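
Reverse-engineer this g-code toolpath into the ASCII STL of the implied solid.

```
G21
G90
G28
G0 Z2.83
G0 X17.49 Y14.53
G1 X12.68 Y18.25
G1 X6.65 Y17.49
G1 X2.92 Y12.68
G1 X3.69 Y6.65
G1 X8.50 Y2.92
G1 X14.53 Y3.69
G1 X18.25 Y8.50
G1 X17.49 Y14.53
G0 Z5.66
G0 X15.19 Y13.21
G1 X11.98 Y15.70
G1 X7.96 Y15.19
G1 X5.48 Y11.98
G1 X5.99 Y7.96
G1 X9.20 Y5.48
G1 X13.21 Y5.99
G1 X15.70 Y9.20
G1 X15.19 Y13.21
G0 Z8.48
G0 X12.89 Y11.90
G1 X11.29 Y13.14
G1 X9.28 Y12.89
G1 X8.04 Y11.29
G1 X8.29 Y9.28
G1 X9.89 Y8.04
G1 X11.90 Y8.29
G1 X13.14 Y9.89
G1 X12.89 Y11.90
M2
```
solid part
  facet normal 0.0000 0.0000 -1.0000
    outer loop
      vertex 5.34 19.79 0.00
      vertex 13.38 20.81 0.00
      vertex 19.79 15.84 0.00
    endloop
  endfacet
  facet normal 0.0000 0.0000 -1.0000
    outer loop
      vertex 0.37 13.38 0.00
      vertex 5.34 19.79 0.00
      vertex 19.79 15.84 0.00
    endloop
  endfacet
  facet normal 0.0000 0.0000 -1.0000
    outer loop
      vertex 1.39 5.34 0.00
      vertex 0.37 13.38 0.00
      vertex 19.79 15.84 0.00
    endloop
  endfacet
  facet normal 0.0000 0.0000 -1.0000
    outer loop
      vertex 7.80 0.37 0.00
      vertex 1.39 5.34 0.00
      vertex 19.79 15.84 0.00
    endloop
  endfacet
  facet normal 0.0000 0.0000 -1.0000
    outer loop
      vertex 15.84 1.39 0.00
      vertex 7.80 0.37 0.00
      vertex 19.79 15.84 0.00
    endloop
  endfacet
  facet normal 0.0000 0.0000 -1.0000
    outer loop
      vertex 20.81 7.80 0.00
      vertex 15.84 1.39 0.00
      vertex 19.79 15.84 0.00
    endloop
  endfacet
  facet normal 0.4634 0.5976 0.6543
    outer loop
      vertex 19.79 15.84 0.00
      vertex 13.38 20.81 0.00
      vertex 10.59 10.59 11.31
    endloop
  endfacet
  facet normal -0.0952 0.7502 0.6544
    outer loop
      vertex 13.38 20.81 0.00
      vertex 5.34 19.79 0.00
      vertex 10.59 10.59 11.31
    endloop
  endfacet
  facet normal -0.5976 0.4634 0.6543
    outer loop
      vertex 5.34 19.79 0.00
      vertex 0.37 13.38 0.00
      vertex 10.59 10.59 11.31
    endloop
  endfacet
  facet normal -0.7502 -0.0952 0.6544
    outer loop
      vertex 0.37 13.38 0.00
      vertex 1.39 5.34 0.00
      vertex 10.59 10.59 11.31
    endloop
  endfacet
  facet normal -0.4634 -0.5976 0.6543
    outer loop
      vertex 1.39 5.34 0.00
      vertex 7.80 0.37 0.00
      vertex 10.59 10.59 11.31
    endloop
  endfacet
  facet normal 0.0952 -0.7502 0.6544
    outer loop
      vertex 7.80 0.37 0.00
      vertex 15.84 1.39 0.00
      vertex 10.59 10.59 11.31
    endloop
  endfacet
  facet normal 0.5976 -0.4634 0.6543
    outer loop
      vertex 15.84 1.39 0.00
      vertex 20.81 7.80 0.00
      vertex 10.59 10.59 11.31
    endloop
  endfacet
  facet normal 0.7502 0.0952 0.6544
    outer loop
      vertex 20.81 7.80 0.00
      vertex 19.79 15.84 0.00
      vertex 10.59 10.59 11.31
    endloop
  endfacet
endsolid part

The G0 Z moves step by Δz≈2.83 mm. The G1 loops shrink linearly with z, so the solid tapers from its base footprint up to z≈11.3. Closing with a flat bottom cap and the tapered top and triangulating gives 14 facets — a regular 8-sided pyramid, base circumscribed radius ≈ 10.6 mm, apex at z ≈ 11.3 mm.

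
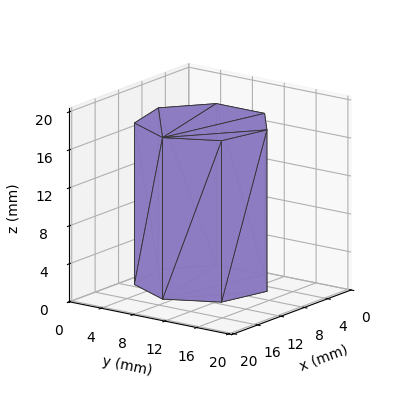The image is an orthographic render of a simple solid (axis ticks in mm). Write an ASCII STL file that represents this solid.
Reading the render: the shape is a regular 7-sided prism (a cylinder approximated with 7 flat sides), circumscribed radius ≈ 7 mm, height ≈ 17 mm (dimensions read to the nearest mm from the axis ticks). For the STL, each face is triangulated and given an outward normal.

solid part
  facet normal 0.0000 0.0000 -1.0000
    outer loop
      vertex 5.442 13.824 0.000
      vertex 11.364 12.473 0.000
      vertex 14.000 7.000 0.000
    endloop
  endfacet
  facet normal 0.0000 0.0000 -1.0000
    outer loop
      vertex 0.693 10.037 0.000
      vertex 5.442 13.824 0.000
      vertex 14.000 7.000 0.000
    endloop
  endfacet
  facet normal 0.0000 0.0000 -1.0000
    outer loop
      vertex 0.693 3.963 0.000
      vertex 0.693 10.037 0.000
      vertex 14.000 7.000 0.000
    endloop
  endfacet
  facet normal 0.0000 0.0000 -1.0000
    outer loop
      vertex 5.442 0.176 0.000
      vertex 0.693 3.963 0.000
      vertex 14.000 7.000 0.000
    endloop
  endfacet
  facet normal 0.0000 0.0000 -1.0000
    outer loop
      vertex 11.364 1.527 0.000
      vertex 5.442 0.176 0.000
      vertex 14.000 7.000 0.000
    endloop
  endfacet
  facet normal 0.0000 0.0000 1.0000
    outer loop
      vertex 14.000 7.000 17.000
      vertex 11.364 12.473 17.000
      vertex 5.442 13.824 17.000
    endloop
  endfacet
  facet normal 0.0000 0.0000 1.0000
    outer loop
      vertex 14.000 7.000 17.000
      vertex 5.442 13.824 17.000
      vertex 0.693 10.037 17.000
    endloop
  endfacet
  facet normal 0.0000 0.0000 1.0000
    outer loop
      vertex 14.000 7.000 17.000
      vertex 0.693 10.037 17.000
      vertex 0.693 3.963 17.000
    endloop
  endfacet
  facet normal 0.0000 0.0000 1.0000
    outer loop
      vertex 14.000 7.000 17.000
      vertex 0.693 3.963 17.000
      vertex 5.442 0.176 17.000
    endloop
  endfacet
  facet normal 0.0000 0.0000 1.0000
    outer loop
      vertex 14.000 7.000 17.000
      vertex 5.442 0.176 17.000
      vertex 11.364 1.527 17.000
    endloop
  endfacet
  facet normal 0.9009 0.4339 0.0000
    outer loop
      vertex 14.000 7.000 0.000
      vertex 11.364 12.473 0.000
      vertex 11.364 12.473 17.000
    endloop
  endfacet
  facet normal 0.9009 0.4339 0.0000
    outer loop
      vertex 14.000 7.000 0.000
      vertex 11.364 12.473 17.000
      vertex 14.000 7.000 17.000
    endloop
  endfacet
  facet normal 0.2224 0.9750 0.0000
    outer loop
      vertex 11.364 12.473 0.000
      vertex 5.442 13.824 0.000
      vertex 5.442 13.824 17.000
    endloop
  endfacet
  facet normal 0.2224 0.9750 0.0000
    outer loop
      vertex 11.364 12.473 0.000
      vertex 5.442 13.824 17.000
      vertex 11.364 12.473 17.000
    endloop
  endfacet
  facet normal -0.6235 0.7818 0.0000
    outer loop
      vertex 5.442 13.824 0.000
      vertex 0.693 10.037 0.000
      vertex 0.693 10.037 17.000
    endloop
  endfacet
  facet normal -0.6235 0.7818 0.0000
    outer loop
      vertex 5.442 13.824 0.000
      vertex 0.693 10.037 17.000
      vertex 5.442 13.824 17.000
    endloop
  endfacet
  facet normal -1.0000 0.0000 0.0000
    outer loop
      vertex 0.693 10.037 0.000
      vertex 0.693 3.963 0.000
      vertex 0.693 3.963 17.000
    endloop
  endfacet
  facet normal -1.0000 0.0000 0.0000
    outer loop
      vertex 0.693 10.037 0.000
      vertex 0.693 3.963 17.000
      vertex 0.693 10.037 17.000
    endloop
  endfacet
  facet normal -0.6235 -0.7818 0.0000
    outer loop
      vertex 0.693 3.963 0.000
      vertex 5.442 0.176 0.000
      vertex 5.442 0.176 17.000
    endloop
  endfacet
  facet normal -0.6235 -0.7818 0.0000
    outer loop
      vertex 0.693 3.963 0.000
      vertex 5.442 0.176 17.000
      vertex 0.693 3.963 17.000
    endloop
  endfacet
  facet normal 0.2224 -0.9750 0.0000
    outer loop
      vertex 5.442 0.176 0.000
      vertex 11.364 1.527 0.000
      vertex 11.364 1.527 17.000
    endloop
  endfacet
  facet normal 0.2224 -0.9750 0.0000
    outer loop
      vertex 5.442 0.176 0.000
      vertex 11.364 1.527 17.000
      vertex 5.442 0.176 17.000
    endloop
  endfacet
  facet normal 0.9009 -0.4339 0.0000
    outer loop
      vertex 11.364 1.527 0.000
      vertex 14.000 7.000 0.000
      vertex 14.000 7.000 17.000
    endloop
  endfacet
  facet normal 0.9009 -0.4339 0.0000
    outer loop
      vertex 11.364 1.527 0.000
      vertex 14.000 7.000 17.000
      vertex 11.364 1.527 17.000
    endloop
  endfacet
endsolid part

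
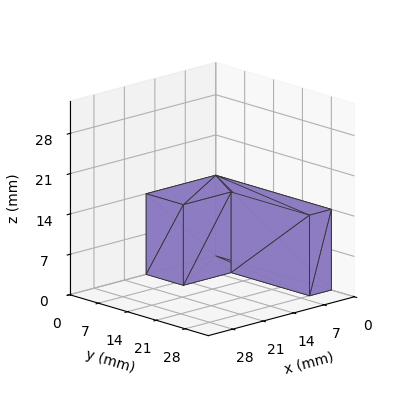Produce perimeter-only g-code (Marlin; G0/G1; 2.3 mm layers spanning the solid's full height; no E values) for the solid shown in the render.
Reading the render: the shape is an L-shaped prism: outer 16 × 28 mm, arm thicknesses ≈ 9 mm (horizontal) and 5 mm (vertical), extruded 14 mm in z (dimensions read to the nearest mm from the axis ticks). For the g-code, the solid's height is divided into equal slices at the stated Δz and each level perimeter traced with G1 moves after a G0 lift.

; perimeter-only toolpath
G21 ; units = mm
G90 ; absolute positioning
G28 ; home
; layer 1
G0 Z2.3
G0 X0.0 Y0.0
G1 X16.0 Y0.0
G1 X16.0 Y9.0
G1 X5.0 Y9.0
G1 X5.0 Y28.0
G1 X0.0 Y28.0
G1 X0.0 Y0.0
; layer 2
G0 Z4.7
G0 X0.0 Y0.0
G1 X16.0 Y0.0
G1 X16.0 Y9.0
G1 X5.0 Y9.0
G1 X5.0 Y28.0
G1 X0.0 Y28.0
G1 X0.0 Y0.0
; layer 3
G0 Z7.0
G0 X0.0 Y0.0
G1 X16.0 Y0.0
G1 X16.0 Y9.0
G1 X5.0 Y9.0
G1 X5.0 Y28.0
G1 X0.0 Y28.0
G1 X0.0 Y0.0
; layer 4
G0 Z9.3
G0 X0.0 Y0.0
G1 X16.0 Y0.0
G1 X16.0 Y9.0
G1 X5.0 Y9.0
G1 X5.0 Y28.0
G1 X0.0 Y28.0
G1 X0.0 Y0.0
; layer 5
G0 Z11.7
G0 X0.0 Y0.0
G1 X16.0 Y0.0
G1 X16.0 Y9.0
G1 X5.0 Y9.0
G1 X5.0 Y28.0
G1 X0.0 Y28.0
G1 X0.0 Y0.0
; layer 6
G0 Z14.0
G0 X0.0 Y0.0
G1 X16.0 Y0.0
G1 X16.0 Y9.0
G1 X5.0 Y9.0
G1 X5.0 Y28.0
G1 X0.0 Y28.0
G1 X0.0 Y0.0
M2 ; end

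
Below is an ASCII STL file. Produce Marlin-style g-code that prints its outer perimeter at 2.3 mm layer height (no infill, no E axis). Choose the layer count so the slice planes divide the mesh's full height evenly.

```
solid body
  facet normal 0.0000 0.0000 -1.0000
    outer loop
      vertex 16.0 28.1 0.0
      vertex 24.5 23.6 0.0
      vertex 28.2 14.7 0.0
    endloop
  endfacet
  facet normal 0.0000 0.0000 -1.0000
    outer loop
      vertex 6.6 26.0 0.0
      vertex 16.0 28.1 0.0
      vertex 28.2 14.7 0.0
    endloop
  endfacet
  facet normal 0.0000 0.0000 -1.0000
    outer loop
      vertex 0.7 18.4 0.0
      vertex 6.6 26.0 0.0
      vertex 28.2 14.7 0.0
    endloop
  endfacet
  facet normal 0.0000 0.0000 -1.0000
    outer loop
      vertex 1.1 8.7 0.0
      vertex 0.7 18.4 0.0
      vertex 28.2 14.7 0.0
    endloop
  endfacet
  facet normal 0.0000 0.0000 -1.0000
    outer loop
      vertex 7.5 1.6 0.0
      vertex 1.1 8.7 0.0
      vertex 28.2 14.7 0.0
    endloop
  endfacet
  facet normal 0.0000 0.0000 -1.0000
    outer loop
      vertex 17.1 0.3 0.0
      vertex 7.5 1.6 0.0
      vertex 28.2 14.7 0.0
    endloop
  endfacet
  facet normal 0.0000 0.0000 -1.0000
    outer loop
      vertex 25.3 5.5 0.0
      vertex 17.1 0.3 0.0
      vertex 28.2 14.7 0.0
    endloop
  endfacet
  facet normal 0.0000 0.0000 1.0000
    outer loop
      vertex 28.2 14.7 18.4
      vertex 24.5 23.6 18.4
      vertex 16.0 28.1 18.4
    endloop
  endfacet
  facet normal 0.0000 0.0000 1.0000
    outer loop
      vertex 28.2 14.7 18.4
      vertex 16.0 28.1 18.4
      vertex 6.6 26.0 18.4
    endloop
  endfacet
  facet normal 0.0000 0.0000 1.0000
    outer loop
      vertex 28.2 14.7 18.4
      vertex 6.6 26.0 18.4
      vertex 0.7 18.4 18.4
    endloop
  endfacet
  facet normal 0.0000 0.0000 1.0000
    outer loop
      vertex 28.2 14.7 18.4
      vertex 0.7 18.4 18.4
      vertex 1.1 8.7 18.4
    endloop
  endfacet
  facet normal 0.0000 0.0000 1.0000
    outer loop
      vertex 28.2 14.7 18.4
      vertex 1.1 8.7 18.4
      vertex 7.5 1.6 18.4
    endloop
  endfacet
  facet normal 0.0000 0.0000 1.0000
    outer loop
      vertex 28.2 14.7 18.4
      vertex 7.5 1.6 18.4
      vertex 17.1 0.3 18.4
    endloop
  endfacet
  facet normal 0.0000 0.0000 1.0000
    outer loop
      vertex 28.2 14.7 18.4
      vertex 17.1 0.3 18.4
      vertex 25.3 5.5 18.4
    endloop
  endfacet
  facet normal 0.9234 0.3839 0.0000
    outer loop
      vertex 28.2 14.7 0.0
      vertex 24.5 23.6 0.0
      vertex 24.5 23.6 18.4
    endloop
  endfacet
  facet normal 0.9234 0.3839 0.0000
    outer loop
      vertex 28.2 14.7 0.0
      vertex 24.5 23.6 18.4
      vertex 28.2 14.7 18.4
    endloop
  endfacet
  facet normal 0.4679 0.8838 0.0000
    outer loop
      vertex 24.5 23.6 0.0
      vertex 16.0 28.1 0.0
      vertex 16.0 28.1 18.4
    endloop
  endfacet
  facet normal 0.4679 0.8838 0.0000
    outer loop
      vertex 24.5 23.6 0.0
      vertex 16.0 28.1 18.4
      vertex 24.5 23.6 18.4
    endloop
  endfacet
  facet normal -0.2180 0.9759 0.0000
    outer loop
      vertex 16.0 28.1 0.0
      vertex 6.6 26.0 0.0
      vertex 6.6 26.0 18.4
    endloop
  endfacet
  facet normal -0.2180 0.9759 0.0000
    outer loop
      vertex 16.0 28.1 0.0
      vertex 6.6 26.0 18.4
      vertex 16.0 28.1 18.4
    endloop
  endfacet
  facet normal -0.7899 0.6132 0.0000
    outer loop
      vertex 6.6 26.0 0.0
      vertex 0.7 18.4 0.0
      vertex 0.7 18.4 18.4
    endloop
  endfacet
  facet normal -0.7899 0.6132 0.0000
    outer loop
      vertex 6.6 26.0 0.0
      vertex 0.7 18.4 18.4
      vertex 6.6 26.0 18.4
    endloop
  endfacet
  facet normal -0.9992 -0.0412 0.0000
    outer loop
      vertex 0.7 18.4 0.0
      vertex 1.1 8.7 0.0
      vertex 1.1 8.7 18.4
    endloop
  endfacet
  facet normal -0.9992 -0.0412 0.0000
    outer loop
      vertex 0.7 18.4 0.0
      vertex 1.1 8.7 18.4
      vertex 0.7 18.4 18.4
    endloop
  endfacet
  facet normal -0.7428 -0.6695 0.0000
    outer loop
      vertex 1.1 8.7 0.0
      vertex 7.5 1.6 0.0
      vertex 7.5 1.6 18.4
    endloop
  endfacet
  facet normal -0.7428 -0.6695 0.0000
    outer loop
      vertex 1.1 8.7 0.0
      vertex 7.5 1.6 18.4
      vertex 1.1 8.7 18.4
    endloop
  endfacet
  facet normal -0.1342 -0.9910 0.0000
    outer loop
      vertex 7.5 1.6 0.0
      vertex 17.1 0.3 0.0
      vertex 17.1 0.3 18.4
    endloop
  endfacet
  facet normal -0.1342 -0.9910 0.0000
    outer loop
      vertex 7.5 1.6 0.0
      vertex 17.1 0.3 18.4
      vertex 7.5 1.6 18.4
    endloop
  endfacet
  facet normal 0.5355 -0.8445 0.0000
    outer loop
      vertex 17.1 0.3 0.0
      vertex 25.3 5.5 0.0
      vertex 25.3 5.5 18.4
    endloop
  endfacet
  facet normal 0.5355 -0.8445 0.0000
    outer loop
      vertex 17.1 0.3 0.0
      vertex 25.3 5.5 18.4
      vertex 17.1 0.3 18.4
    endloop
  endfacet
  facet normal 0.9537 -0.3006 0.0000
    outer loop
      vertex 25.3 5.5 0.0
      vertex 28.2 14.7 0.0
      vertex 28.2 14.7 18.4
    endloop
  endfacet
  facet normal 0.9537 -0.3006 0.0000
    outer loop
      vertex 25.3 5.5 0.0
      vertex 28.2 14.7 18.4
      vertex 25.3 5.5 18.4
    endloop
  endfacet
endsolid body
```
; perimeter-only toolpath
G21 ; units = mm
G90 ; absolute positioning
G28 ; home
; layer 1
G0 Z2.3
G0 X28.2 Y14.7
G1 X24.5 Y23.6
G1 X16.0 Y28.1
G1 X6.6 Y26.0
G1 X0.7 Y18.4
G1 X1.1 Y8.7
G1 X7.5 Y1.6
G1 X17.1 Y0.3
G1 X25.3 Y5.5
G1 X28.2 Y14.7
; layer 2
G0 Z4.6
G0 X28.2 Y14.7
G1 X24.5 Y23.6
G1 X16.0 Y28.1
G1 X6.6 Y26.0
G1 X0.7 Y18.4
G1 X1.1 Y8.7
G1 X7.5 Y1.6
G1 X17.1 Y0.3
G1 X25.3 Y5.5
G1 X28.2 Y14.7
; layer 3
G0 Z6.9
G0 X28.2 Y14.7
G1 X24.5 Y23.6
G1 X16.0 Y28.1
G1 X6.6 Y26.0
G1 X0.7 Y18.4
G1 X1.1 Y8.7
G1 X7.5 Y1.6
G1 X17.1 Y0.3
G1 X25.3 Y5.5
G1 X28.2 Y14.7
; layer 4
G0 Z9.2
G0 X28.2 Y14.7
G1 X24.5 Y23.6
G1 X16.0 Y28.1
G1 X6.6 Y26.0
G1 X0.7 Y18.4
G1 X1.1 Y8.7
G1 X7.5 Y1.6
G1 X17.1 Y0.3
G1 X25.3 Y5.5
G1 X28.2 Y14.7
; layer 5
G0 Z11.5
G0 X28.2 Y14.7
G1 X24.5 Y23.6
G1 X16.0 Y28.1
G1 X6.6 Y26.0
G1 X0.7 Y18.4
G1 X1.1 Y8.7
G1 X7.5 Y1.6
G1 X17.1 Y0.3
G1 X25.3 Y5.5
G1 X28.2 Y14.7
; layer 6
G0 Z13.8
G0 X28.2 Y14.7
G1 X24.5 Y23.6
G1 X16.0 Y28.1
G1 X6.6 Y26.0
G1 X0.7 Y18.4
G1 X1.1 Y8.7
G1 X7.5 Y1.6
G1 X17.1 Y0.3
G1 X25.3 Y5.5
G1 X28.2 Y14.7
; layer 7
G0 Z16.1
G0 X28.2 Y14.7
G1 X24.5 Y23.6
G1 X16.0 Y28.1
G1 X6.6 Y26.0
G1 X0.7 Y18.4
G1 X1.1 Y8.7
G1 X7.5 Y1.6
G1 X17.1 Y0.3
G1 X25.3 Y5.5
G1 X28.2 Y14.7
; layer 8
G0 Z18.4
G0 X28.2 Y14.7
G1 X24.5 Y23.6
G1 X16.0 Y28.1
G1 X6.6 Y26.0
G1 X0.7 Y18.4
G1 X1.1 Y8.7
G1 X7.5 Y1.6
G1 X17.1 Y0.3
G1 X25.3 Y5.5
G1 X28.2 Y14.7
M2 ; end

The solid is a regular 9-sided prism (a cylinder approximated with 9 flat sides), circumscribed radius ≈ 14.1 mm, height ≈ 18.4 mm. Slicing at Δz = 2.3 mm — 8 equal slices spanning the solid's height, so layer i sits at z = i·h/8 — gives 8 non-empty perimeters. Each is a 9-segment closed polygon; G0 lifts to the layer z and rapids to the start vertex, then G1 traces the edges.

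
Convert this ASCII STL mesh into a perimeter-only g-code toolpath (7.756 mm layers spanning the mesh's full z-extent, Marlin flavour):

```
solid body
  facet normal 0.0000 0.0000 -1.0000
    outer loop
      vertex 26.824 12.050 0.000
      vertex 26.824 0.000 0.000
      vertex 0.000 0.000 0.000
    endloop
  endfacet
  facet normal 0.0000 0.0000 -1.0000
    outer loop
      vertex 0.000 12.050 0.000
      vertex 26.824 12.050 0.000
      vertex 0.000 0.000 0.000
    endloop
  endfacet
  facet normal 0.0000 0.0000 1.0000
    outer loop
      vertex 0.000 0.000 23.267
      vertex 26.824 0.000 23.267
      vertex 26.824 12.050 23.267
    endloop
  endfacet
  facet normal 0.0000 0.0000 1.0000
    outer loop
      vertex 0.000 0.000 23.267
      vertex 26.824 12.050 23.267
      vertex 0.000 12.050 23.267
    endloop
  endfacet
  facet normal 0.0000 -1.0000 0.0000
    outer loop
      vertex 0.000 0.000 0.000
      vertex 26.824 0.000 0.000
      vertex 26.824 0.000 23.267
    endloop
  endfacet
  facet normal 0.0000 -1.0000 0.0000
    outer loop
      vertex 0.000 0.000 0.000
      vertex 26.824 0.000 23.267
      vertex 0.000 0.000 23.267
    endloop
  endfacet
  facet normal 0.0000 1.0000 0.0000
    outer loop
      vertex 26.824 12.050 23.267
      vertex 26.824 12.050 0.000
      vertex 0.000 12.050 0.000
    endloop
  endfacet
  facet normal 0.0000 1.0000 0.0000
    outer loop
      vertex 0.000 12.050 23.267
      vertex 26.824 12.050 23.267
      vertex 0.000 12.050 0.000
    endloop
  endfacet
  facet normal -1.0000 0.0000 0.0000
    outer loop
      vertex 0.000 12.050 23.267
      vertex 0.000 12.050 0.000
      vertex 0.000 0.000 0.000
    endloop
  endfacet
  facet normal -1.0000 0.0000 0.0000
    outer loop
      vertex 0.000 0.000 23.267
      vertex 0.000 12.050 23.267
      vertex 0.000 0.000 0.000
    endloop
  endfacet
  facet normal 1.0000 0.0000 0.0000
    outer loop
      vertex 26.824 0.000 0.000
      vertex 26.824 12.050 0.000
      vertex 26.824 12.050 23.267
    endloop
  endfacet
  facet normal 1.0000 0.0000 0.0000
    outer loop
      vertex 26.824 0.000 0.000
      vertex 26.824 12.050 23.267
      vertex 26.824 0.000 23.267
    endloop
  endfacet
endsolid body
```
; perimeter-only toolpath
G21 ; units = mm
G90 ; absolute positioning
G28 ; home
; layer 1
G0 Z7.756
G0 X0.000 Y0.000
G1 X26.824 Y0.000
G1 X26.824 Y12.050
G1 X0.000 Y12.050
G1 X0.000 Y0.000
; layer 2
G0 Z15.511
G0 X0.000 Y0.000
G1 X26.824 Y0.000
G1 X26.824 Y12.050
G1 X0.000 Y12.050
G1 X0.000 Y0.000
; layer 3
G0 Z23.267
G0 X0.000 Y0.000
G1 X26.824 Y0.000
G1 X26.824 Y12.050
G1 X0.000 Y12.050
G1 X0.000 Y0.000
M2 ; end

The solid is a rectangular box, roughly 26.8 × 12.1 mm footprint and 23.3 mm tall. Slicing at Δz = 7.756 mm — 3 equal slices spanning the solid's height, so layer i sits at z = i·h/3 — gives 3 non-empty perimeters. Each is a 4-segment closed polygon; G0 lifts to the layer z and rapids to the start vertex, then G1 traces the edges.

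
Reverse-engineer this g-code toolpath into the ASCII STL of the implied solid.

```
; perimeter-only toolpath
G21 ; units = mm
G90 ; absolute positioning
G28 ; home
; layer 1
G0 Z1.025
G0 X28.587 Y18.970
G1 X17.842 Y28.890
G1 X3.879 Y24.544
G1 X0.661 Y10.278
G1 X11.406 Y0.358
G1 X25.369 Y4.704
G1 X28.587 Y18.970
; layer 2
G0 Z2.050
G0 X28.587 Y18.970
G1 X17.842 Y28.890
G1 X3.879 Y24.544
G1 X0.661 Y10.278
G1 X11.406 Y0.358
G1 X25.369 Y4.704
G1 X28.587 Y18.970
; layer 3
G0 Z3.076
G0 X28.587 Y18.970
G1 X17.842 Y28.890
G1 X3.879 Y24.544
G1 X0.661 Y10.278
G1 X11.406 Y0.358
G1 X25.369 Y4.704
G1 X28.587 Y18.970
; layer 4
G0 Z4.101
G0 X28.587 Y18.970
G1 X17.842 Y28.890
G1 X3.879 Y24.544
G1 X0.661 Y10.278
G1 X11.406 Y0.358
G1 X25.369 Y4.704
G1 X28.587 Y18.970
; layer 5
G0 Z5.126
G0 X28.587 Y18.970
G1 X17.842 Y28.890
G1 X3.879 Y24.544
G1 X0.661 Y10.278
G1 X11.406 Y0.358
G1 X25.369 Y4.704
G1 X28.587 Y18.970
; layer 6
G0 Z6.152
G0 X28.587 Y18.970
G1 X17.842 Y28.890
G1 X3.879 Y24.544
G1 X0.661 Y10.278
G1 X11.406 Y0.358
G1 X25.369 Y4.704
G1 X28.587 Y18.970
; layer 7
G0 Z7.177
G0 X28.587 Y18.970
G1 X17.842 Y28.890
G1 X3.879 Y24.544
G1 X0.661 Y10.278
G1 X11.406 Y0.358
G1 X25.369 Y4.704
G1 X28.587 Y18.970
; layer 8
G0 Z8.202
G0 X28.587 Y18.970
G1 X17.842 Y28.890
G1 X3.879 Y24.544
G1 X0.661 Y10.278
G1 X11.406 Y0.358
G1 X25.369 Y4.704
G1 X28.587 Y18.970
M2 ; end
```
solid part
  facet normal 0.0000 0.0000 -1.0000
    outer loop
      vertex 3.879 24.544 0.000
      vertex 17.842 28.890 0.000
      vertex 28.587 18.970 0.000
    endloop
  endfacet
  facet normal 0.0000 0.0000 -1.0000
    outer loop
      vertex 0.661 10.278 0.000
      vertex 3.879 24.544 0.000
      vertex 28.587 18.970 0.000
    endloop
  endfacet
  facet normal 0.0000 0.0000 -1.0000
    outer loop
      vertex 11.406 0.358 0.000
      vertex 0.661 10.278 0.000
      vertex 28.587 18.970 0.000
    endloop
  endfacet
  facet normal 0.0000 0.0000 -1.0000
    outer loop
      vertex 25.369 4.704 0.000
      vertex 11.406 0.358 0.000
      vertex 28.587 18.970 0.000
    endloop
  endfacet
  facet normal 0.0000 0.0000 1.0000
    outer loop
      vertex 28.587 18.970 8.202
      vertex 17.842 28.890 8.202
      vertex 3.879 24.544 8.202
    endloop
  endfacet
  facet normal 0.0000 0.0000 1.0000
    outer loop
      vertex 28.587 18.970 8.202
      vertex 3.879 24.544 8.202
      vertex 0.661 10.278 8.202
    endloop
  endfacet
  facet normal 0.0000 0.0000 1.0000
    outer loop
      vertex 28.587 18.970 8.202
      vertex 0.661 10.278 8.202
      vertex 11.406 0.358 8.202
    endloop
  endfacet
  facet normal 0.0000 0.0000 1.0000
    outer loop
      vertex 28.587 18.970 8.202
      vertex 11.406 0.358 8.202
      vertex 25.369 4.704 8.202
    endloop
  endfacet
  facet normal 0.6783 0.7348 0.0000
    outer loop
      vertex 28.587 18.970 0.000
      vertex 17.842 28.890 0.000
      vertex 17.842 28.890 8.202
    endloop
  endfacet
  facet normal 0.6783 0.7348 0.0000
    outer loop
      vertex 28.587 18.970 0.000
      vertex 17.842 28.890 8.202
      vertex 28.587 18.970 8.202
    endloop
  endfacet
  facet normal -0.2972 0.9548 0.0000
    outer loop
      vertex 17.842 28.890 0.000
      vertex 3.879 24.544 0.000
      vertex 3.879 24.544 8.202
    endloop
  endfacet
  facet normal -0.2972 0.9548 0.0000
    outer loop
      vertex 17.842 28.890 0.000
      vertex 3.879 24.544 8.202
      vertex 17.842 28.890 8.202
    endloop
  endfacet
  facet normal -0.9755 0.2200 0.0000
    outer loop
      vertex 3.879 24.544 0.000
      vertex 0.661 10.278 0.000
      vertex 0.661 10.278 8.202
    endloop
  endfacet
  facet normal -0.9755 0.2200 0.0000
    outer loop
      vertex 3.879 24.544 0.000
      vertex 0.661 10.278 8.202
      vertex 3.879 24.544 8.202
    endloop
  endfacet
  facet normal -0.6783 -0.7348 0.0000
    outer loop
      vertex 0.661 10.278 0.000
      vertex 11.406 0.358 0.000
      vertex 11.406 0.358 8.202
    endloop
  endfacet
  facet normal -0.6783 -0.7348 0.0000
    outer loop
      vertex 0.661 10.278 0.000
      vertex 11.406 0.358 8.202
      vertex 0.661 10.278 8.202
    endloop
  endfacet
  facet normal 0.2972 -0.9548 0.0000
    outer loop
      vertex 11.406 0.358 0.000
      vertex 25.369 4.704 0.000
      vertex 25.369 4.704 8.202
    endloop
  endfacet
  facet normal 0.2972 -0.9548 0.0000
    outer loop
      vertex 11.406 0.358 0.000
      vertex 25.369 4.704 8.202
      vertex 11.406 0.358 8.202
    endloop
  endfacet
  facet normal 0.9755 -0.2200 0.0000
    outer loop
      vertex 25.369 4.704 0.000
      vertex 28.587 18.970 0.000
      vertex 28.587 18.970 8.202
    endloop
  endfacet
  facet normal 0.9755 -0.2200 0.0000
    outer loop
      vertex 25.369 4.704 0.000
      vertex 28.587 18.970 8.202
      vertex 25.369 4.704 8.202
    endloop
  endfacet
endsolid part

The G0 Z moves step by Δz≈1.025 mm. Every layer's G1 loop is the same polygon, so the solid is a straight extrusion of it from z=0 to z≈8.2. Closing with flat bottom and top caps and triangulating gives 20 facets — a regular 6-sided prism (a cylinder approximated with 6 flat sides), circumscribed radius ≈ 14.6 mm, height ≈ 8.2 mm.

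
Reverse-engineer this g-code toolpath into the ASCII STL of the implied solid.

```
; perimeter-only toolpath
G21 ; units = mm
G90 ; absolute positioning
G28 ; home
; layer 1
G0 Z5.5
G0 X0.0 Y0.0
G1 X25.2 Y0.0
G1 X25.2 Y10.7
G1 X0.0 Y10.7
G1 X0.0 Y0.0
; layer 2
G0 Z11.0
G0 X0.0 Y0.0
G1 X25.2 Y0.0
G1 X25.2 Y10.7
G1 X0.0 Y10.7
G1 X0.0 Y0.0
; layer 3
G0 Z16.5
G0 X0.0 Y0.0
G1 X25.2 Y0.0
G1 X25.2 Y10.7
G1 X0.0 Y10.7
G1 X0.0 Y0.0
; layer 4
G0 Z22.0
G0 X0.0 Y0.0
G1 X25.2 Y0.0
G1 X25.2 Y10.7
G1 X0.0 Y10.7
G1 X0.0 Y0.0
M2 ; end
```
solid part
  facet normal 0.0000 0.0000 -1.0000
    outer loop
      vertex 25.2 10.7 0.0
      vertex 25.2 0.0 0.0
      vertex 0.0 0.0 0.0
    endloop
  endfacet
  facet normal 0.0000 0.0000 -1.0000
    outer loop
      vertex 0.0 10.7 0.0
      vertex 25.2 10.7 0.0
      vertex 0.0 0.0 0.0
    endloop
  endfacet
  facet normal 0.0000 0.0000 1.0000
    outer loop
      vertex 0.0 0.0 22.0
      vertex 25.2 0.0 22.0
      vertex 25.2 10.7 22.0
    endloop
  endfacet
  facet normal 0.0000 0.0000 1.0000
    outer loop
      vertex 0.0 0.0 22.0
      vertex 25.2 10.7 22.0
      vertex 0.0 10.7 22.0
    endloop
  endfacet
  facet normal 0.0000 -1.0000 0.0000
    outer loop
      vertex 0.0 0.0 0.0
      vertex 25.2 0.0 0.0
      vertex 25.2 0.0 22.0
    endloop
  endfacet
  facet normal 0.0000 -1.0000 0.0000
    outer loop
      vertex 0.0 0.0 0.0
      vertex 25.2 0.0 22.0
      vertex 0.0 0.0 22.0
    endloop
  endfacet
  facet normal 0.0000 1.0000 0.0000
    outer loop
      vertex 25.2 10.7 22.0
      vertex 25.2 10.7 0.0
      vertex 0.0 10.7 0.0
    endloop
  endfacet
  facet normal 0.0000 1.0000 0.0000
    outer loop
      vertex 0.0 10.7 22.0
      vertex 25.2 10.7 22.0
      vertex 0.0 10.7 0.0
    endloop
  endfacet
  facet normal -1.0000 0.0000 0.0000
    outer loop
      vertex 0.0 10.7 22.0
      vertex 0.0 10.7 0.0
      vertex 0.0 0.0 0.0
    endloop
  endfacet
  facet normal -1.0000 0.0000 0.0000
    outer loop
      vertex 0.0 0.0 22.0
      vertex 0.0 10.7 22.0
      vertex 0.0 0.0 0.0
    endloop
  endfacet
  facet normal 1.0000 0.0000 0.0000
    outer loop
      vertex 25.2 0.0 0.0
      vertex 25.2 10.7 0.0
      vertex 25.2 10.7 22.0
    endloop
  endfacet
  facet normal 1.0000 0.0000 0.0000
    outer loop
      vertex 25.2 0.0 0.0
      vertex 25.2 10.7 22.0
      vertex 25.2 0.0 22.0
    endloop
  endfacet
endsolid part

The G0 Z moves step by Δz≈5.5 mm. Every layer's G1 loop is the same polygon, so the solid is a straight extrusion of it from z=0 to z≈22. Closing with flat bottom and top caps and triangulating gives 12 facets — a rectangular box, roughly 25.2 × 10.7 mm footprint and 22 mm tall.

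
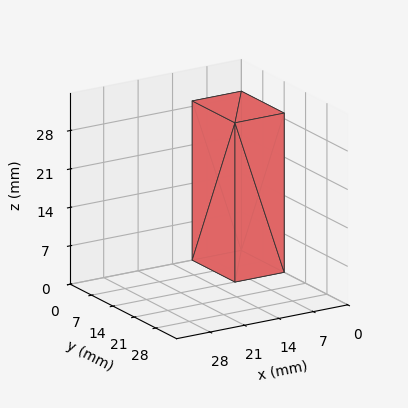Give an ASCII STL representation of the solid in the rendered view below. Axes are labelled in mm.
Reading the render: the shape is a rectangular box, roughly 10 × 14 mm footprint and 29 mm tall (dimensions read to the nearest mm from the axis ticks). For the STL, each face is triangulated and given an outward normal.

solid part
  facet normal 0.0000 0.0000 -1.0000
    outer loop
      vertex 10.00 14.00 0.00
      vertex 10.00 0.00 0.00
      vertex 0.00 0.00 0.00
    endloop
  endfacet
  facet normal 0.0000 0.0000 -1.0000
    outer loop
      vertex 0.00 14.00 0.00
      vertex 10.00 14.00 0.00
      vertex 0.00 0.00 0.00
    endloop
  endfacet
  facet normal 0.0000 0.0000 1.0000
    outer loop
      vertex 0.00 0.00 29.00
      vertex 10.00 0.00 29.00
      vertex 10.00 14.00 29.00
    endloop
  endfacet
  facet normal 0.0000 0.0000 1.0000
    outer loop
      vertex 0.00 0.00 29.00
      vertex 10.00 14.00 29.00
      vertex 0.00 14.00 29.00
    endloop
  endfacet
  facet normal 0.0000 -1.0000 0.0000
    outer loop
      vertex 0.00 0.00 0.00
      vertex 10.00 0.00 0.00
      vertex 10.00 0.00 29.00
    endloop
  endfacet
  facet normal 0.0000 -1.0000 0.0000
    outer loop
      vertex 0.00 0.00 0.00
      vertex 10.00 0.00 29.00
      vertex 0.00 0.00 29.00
    endloop
  endfacet
  facet normal 0.0000 1.0000 0.0000
    outer loop
      vertex 10.00 14.00 29.00
      vertex 10.00 14.00 0.00
      vertex 0.00 14.00 0.00
    endloop
  endfacet
  facet normal 0.0000 1.0000 0.0000
    outer loop
      vertex 0.00 14.00 29.00
      vertex 10.00 14.00 29.00
      vertex 0.00 14.00 0.00
    endloop
  endfacet
  facet normal -1.0000 0.0000 0.0000
    outer loop
      vertex 0.00 14.00 29.00
      vertex 0.00 14.00 0.00
      vertex 0.00 0.00 0.00
    endloop
  endfacet
  facet normal -1.0000 0.0000 0.0000
    outer loop
      vertex 0.00 0.00 29.00
      vertex 0.00 14.00 29.00
      vertex 0.00 0.00 0.00
    endloop
  endfacet
  facet normal 1.0000 0.0000 0.0000
    outer loop
      vertex 10.00 0.00 0.00
      vertex 10.00 14.00 0.00
      vertex 10.00 14.00 29.00
    endloop
  endfacet
  facet normal 1.0000 0.0000 0.0000
    outer loop
      vertex 10.00 0.00 0.00
      vertex 10.00 14.00 29.00
      vertex 10.00 0.00 29.00
    endloop
  endfacet
endsolid part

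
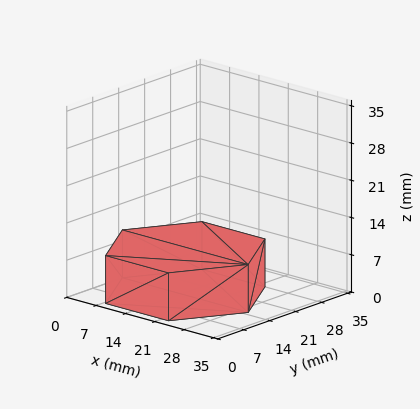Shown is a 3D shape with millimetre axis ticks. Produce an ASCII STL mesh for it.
Reading the render: the shape is a regular 6-sided prism (a cylinder approximated with 6 flat sides), circumscribed radius ≈ 15 mm, height ≈ 9 mm (dimensions read to the nearest mm from the axis ticks). For the STL, each face is triangulated and given an outward normal.

solid part
  facet normal 0.0000 0.0000 -1.0000
    outer loop
      vertex 7.5 28.0 0.0
      vertex 22.5 28.0 0.0
      vertex 30.0 15.0 0.0
    endloop
  endfacet
  facet normal 0.0000 0.0000 -1.0000
    outer loop
      vertex 0.0 15.0 0.0
      vertex 7.5 28.0 0.0
      vertex 30.0 15.0 0.0
    endloop
  endfacet
  facet normal 0.0000 0.0000 -1.0000
    outer loop
      vertex 7.5 2.0 0.0
      vertex 0.0 15.0 0.0
      vertex 30.0 15.0 0.0
    endloop
  endfacet
  facet normal 0.0000 0.0000 -1.0000
    outer loop
      vertex 22.5 2.0 0.0
      vertex 7.5 2.0 0.0
      vertex 30.0 15.0 0.0
    endloop
  endfacet
  facet normal 0.0000 0.0000 1.0000
    outer loop
      vertex 30.0 15.0 9.0
      vertex 22.5 28.0 9.0
      vertex 7.5 28.0 9.0
    endloop
  endfacet
  facet normal 0.0000 0.0000 1.0000
    outer loop
      vertex 30.0 15.0 9.0
      vertex 7.5 28.0 9.0
      vertex 0.0 15.0 9.0
    endloop
  endfacet
  facet normal 0.0000 0.0000 1.0000
    outer loop
      vertex 30.0 15.0 9.0
      vertex 0.0 15.0 9.0
      vertex 7.5 2.0 9.0
    endloop
  endfacet
  facet normal 0.0000 0.0000 1.0000
    outer loop
      vertex 30.0 15.0 9.0
      vertex 7.5 2.0 9.0
      vertex 22.5 2.0 9.0
    endloop
  endfacet
  facet normal 0.8662 0.4997 0.0000
    outer loop
      vertex 30.0 15.0 0.0
      vertex 22.5 28.0 0.0
      vertex 22.5 28.0 9.0
    endloop
  endfacet
  facet normal 0.8662 0.4997 0.0000
    outer loop
      vertex 30.0 15.0 0.0
      vertex 22.5 28.0 9.0
      vertex 30.0 15.0 9.0
    endloop
  endfacet
  facet normal 0.0000 1.0000 0.0000
    outer loop
      vertex 22.5 28.0 0.0
      vertex 7.5 28.0 0.0
      vertex 7.5 28.0 9.0
    endloop
  endfacet
  facet normal 0.0000 1.0000 0.0000
    outer loop
      vertex 22.5 28.0 0.0
      vertex 7.5 28.0 9.0
      vertex 22.5 28.0 9.0
    endloop
  endfacet
  facet normal -0.8662 0.4997 0.0000
    outer loop
      vertex 7.5 28.0 0.0
      vertex 0.0 15.0 0.0
      vertex 0.0 15.0 9.0
    endloop
  endfacet
  facet normal -0.8662 0.4997 0.0000
    outer loop
      vertex 7.5 28.0 0.0
      vertex 0.0 15.0 9.0
      vertex 7.5 28.0 9.0
    endloop
  endfacet
  facet normal -0.8662 -0.4997 0.0000
    outer loop
      vertex 0.0 15.0 0.0
      vertex 7.5 2.0 0.0
      vertex 7.5 2.0 9.0
    endloop
  endfacet
  facet normal -0.8662 -0.4997 0.0000
    outer loop
      vertex 0.0 15.0 0.0
      vertex 7.5 2.0 9.0
      vertex 0.0 15.0 9.0
    endloop
  endfacet
  facet normal 0.0000 -1.0000 0.0000
    outer loop
      vertex 7.5 2.0 0.0
      vertex 22.5 2.0 0.0
      vertex 22.5 2.0 9.0
    endloop
  endfacet
  facet normal 0.0000 -1.0000 0.0000
    outer loop
      vertex 7.5 2.0 0.0
      vertex 22.5 2.0 9.0
      vertex 7.5 2.0 9.0
    endloop
  endfacet
  facet normal 0.8662 -0.4997 0.0000
    outer loop
      vertex 22.5 2.0 0.0
      vertex 30.0 15.0 0.0
      vertex 30.0 15.0 9.0
    endloop
  endfacet
  facet normal 0.8662 -0.4997 0.0000
    outer loop
      vertex 22.5 2.0 0.0
      vertex 30.0 15.0 9.0
      vertex 22.5 2.0 9.0
    endloop
  endfacet
endsolid part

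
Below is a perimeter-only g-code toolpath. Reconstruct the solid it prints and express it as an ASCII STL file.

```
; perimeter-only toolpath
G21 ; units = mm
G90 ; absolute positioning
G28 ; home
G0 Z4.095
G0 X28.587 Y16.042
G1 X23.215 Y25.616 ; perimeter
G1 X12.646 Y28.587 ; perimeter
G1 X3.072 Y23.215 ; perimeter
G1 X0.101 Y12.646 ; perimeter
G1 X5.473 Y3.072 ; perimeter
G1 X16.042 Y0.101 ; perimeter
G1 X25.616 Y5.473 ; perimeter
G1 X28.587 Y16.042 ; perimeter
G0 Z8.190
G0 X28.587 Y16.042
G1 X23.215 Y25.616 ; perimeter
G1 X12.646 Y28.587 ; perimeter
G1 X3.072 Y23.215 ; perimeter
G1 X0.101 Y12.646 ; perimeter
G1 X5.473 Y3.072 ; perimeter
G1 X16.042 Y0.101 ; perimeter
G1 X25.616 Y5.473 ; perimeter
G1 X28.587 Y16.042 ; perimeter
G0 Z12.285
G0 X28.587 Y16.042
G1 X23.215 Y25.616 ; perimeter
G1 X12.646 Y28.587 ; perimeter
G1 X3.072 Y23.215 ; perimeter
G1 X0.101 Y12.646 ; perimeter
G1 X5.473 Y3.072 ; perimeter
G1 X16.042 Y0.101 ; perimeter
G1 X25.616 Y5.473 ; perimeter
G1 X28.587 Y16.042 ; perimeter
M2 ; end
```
solid part
  facet normal 0.0000 0.0000 -1.0000
    outer loop
      vertex 12.646 28.587 0.000
      vertex 23.215 25.616 0.000
      vertex 28.587 16.042 0.000
    endloop
  endfacet
  facet normal 0.0000 0.0000 -1.0000
    outer loop
      vertex 3.072 23.215 0.000
      vertex 12.646 28.587 0.000
      vertex 28.587 16.042 0.000
    endloop
  endfacet
  facet normal 0.0000 0.0000 -1.0000
    outer loop
      vertex 0.101 12.646 0.000
      vertex 3.072 23.215 0.000
      vertex 28.587 16.042 0.000
    endloop
  endfacet
  facet normal 0.0000 0.0000 -1.0000
    outer loop
      vertex 5.473 3.072 0.000
      vertex 0.101 12.646 0.000
      vertex 28.587 16.042 0.000
    endloop
  endfacet
  facet normal 0.0000 0.0000 -1.0000
    outer loop
      vertex 16.042 0.101 0.000
      vertex 5.473 3.072 0.000
      vertex 28.587 16.042 0.000
    endloop
  endfacet
  facet normal 0.0000 0.0000 -1.0000
    outer loop
      vertex 25.616 5.473 0.000
      vertex 16.042 0.101 0.000
      vertex 28.587 16.042 0.000
    endloop
  endfacet
  facet normal 0.0000 0.0000 1.0000
    outer loop
      vertex 28.587 16.042 12.285
      vertex 23.215 25.616 12.285
      vertex 12.646 28.587 12.285
    endloop
  endfacet
  facet normal 0.0000 0.0000 1.0000
    outer loop
      vertex 28.587 16.042 12.285
      vertex 12.646 28.587 12.285
      vertex 3.072 23.215 12.285
    endloop
  endfacet
  facet normal 0.0000 0.0000 1.0000
    outer loop
      vertex 28.587 16.042 12.285
      vertex 3.072 23.215 12.285
      vertex 0.101 12.646 12.285
    endloop
  endfacet
  facet normal 0.0000 0.0000 1.0000
    outer loop
      vertex 28.587 16.042 12.285
      vertex 0.101 12.646 12.285
      vertex 5.473 3.072 12.285
    endloop
  endfacet
  facet normal 0.0000 0.0000 1.0000
    outer loop
      vertex 28.587 16.042 12.285
      vertex 5.473 3.072 12.285
      vertex 16.042 0.101 12.285
    endloop
  endfacet
  facet normal 0.0000 0.0000 1.0000
    outer loop
      vertex 28.587 16.042 12.285
      vertex 16.042 0.101 12.285
      vertex 25.616 5.473 12.285
    endloop
  endfacet
  facet normal 0.8721 0.4893 0.0000
    outer loop
      vertex 28.587 16.042 0.000
      vertex 23.215 25.616 0.000
      vertex 23.215 25.616 12.285
    endloop
  endfacet
  facet normal 0.8721 0.4893 0.0000
    outer loop
      vertex 28.587 16.042 0.000
      vertex 23.215 25.616 12.285
      vertex 28.587 16.042 12.285
    endloop
  endfacet
  facet normal 0.2706 0.9627 0.0000
    outer loop
      vertex 23.215 25.616 0.000
      vertex 12.646 28.587 0.000
      vertex 12.646 28.587 12.285
    endloop
  endfacet
  facet normal 0.2706 0.9627 0.0000
    outer loop
      vertex 23.215 25.616 0.000
      vertex 12.646 28.587 12.285
      vertex 23.215 25.616 12.285
    endloop
  endfacet
  facet normal -0.4893 0.8721 0.0000
    outer loop
      vertex 12.646 28.587 0.000
      vertex 3.072 23.215 0.000
      vertex 3.072 23.215 12.285
    endloop
  endfacet
  facet normal -0.4893 0.8721 0.0000
    outer loop
      vertex 12.646 28.587 0.000
      vertex 3.072 23.215 12.285
      vertex 12.646 28.587 12.285
    endloop
  endfacet
  facet normal -0.9627 0.2706 0.0000
    outer loop
      vertex 3.072 23.215 0.000
      vertex 0.101 12.646 0.000
      vertex 0.101 12.646 12.285
    endloop
  endfacet
  facet normal -0.9627 0.2706 0.0000
    outer loop
      vertex 3.072 23.215 0.000
      vertex 0.101 12.646 12.285
      vertex 3.072 23.215 12.285
    endloop
  endfacet
  facet normal -0.8721 -0.4893 0.0000
    outer loop
      vertex 0.101 12.646 0.000
      vertex 5.473 3.072 0.000
      vertex 5.473 3.072 12.285
    endloop
  endfacet
  facet normal -0.8721 -0.4893 0.0000
    outer loop
      vertex 0.101 12.646 0.000
      vertex 5.473 3.072 12.285
      vertex 0.101 12.646 12.285
    endloop
  endfacet
  facet normal -0.2706 -0.9627 0.0000
    outer loop
      vertex 5.473 3.072 0.000
      vertex 16.042 0.101 0.000
      vertex 16.042 0.101 12.285
    endloop
  endfacet
  facet normal -0.2706 -0.9627 0.0000
    outer loop
      vertex 5.473 3.072 0.000
      vertex 16.042 0.101 12.285
      vertex 5.473 3.072 12.285
    endloop
  endfacet
  facet normal 0.4893 -0.8721 0.0000
    outer loop
      vertex 16.042 0.101 0.000
      vertex 25.616 5.473 0.000
      vertex 25.616 5.473 12.285
    endloop
  endfacet
  facet normal 0.4893 -0.8721 0.0000
    outer loop
      vertex 16.042 0.101 0.000
      vertex 25.616 5.473 12.285
      vertex 16.042 0.101 12.285
    endloop
  endfacet
  facet normal 0.9627 -0.2706 0.0000
    outer loop
      vertex 25.616 5.473 0.000
      vertex 28.587 16.042 0.000
      vertex 28.587 16.042 12.285
    endloop
  endfacet
  facet normal 0.9627 -0.2706 0.0000
    outer loop
      vertex 25.616 5.473 0.000
      vertex 28.587 16.042 12.285
      vertex 25.616 5.473 12.285
    endloop
  endfacet
endsolid part

The G0 Z moves step by Δz≈4.095 mm. Every layer's G1 loop is the same polygon, so the solid is a straight extrusion of it from z=0 to z≈12.3. Closing with flat bottom and top caps and triangulating gives 28 facets — a regular 8-sided prism (a cylinder approximated with 8 flat sides), circumscribed radius ≈ 14.3 mm, height ≈ 12.3 mm.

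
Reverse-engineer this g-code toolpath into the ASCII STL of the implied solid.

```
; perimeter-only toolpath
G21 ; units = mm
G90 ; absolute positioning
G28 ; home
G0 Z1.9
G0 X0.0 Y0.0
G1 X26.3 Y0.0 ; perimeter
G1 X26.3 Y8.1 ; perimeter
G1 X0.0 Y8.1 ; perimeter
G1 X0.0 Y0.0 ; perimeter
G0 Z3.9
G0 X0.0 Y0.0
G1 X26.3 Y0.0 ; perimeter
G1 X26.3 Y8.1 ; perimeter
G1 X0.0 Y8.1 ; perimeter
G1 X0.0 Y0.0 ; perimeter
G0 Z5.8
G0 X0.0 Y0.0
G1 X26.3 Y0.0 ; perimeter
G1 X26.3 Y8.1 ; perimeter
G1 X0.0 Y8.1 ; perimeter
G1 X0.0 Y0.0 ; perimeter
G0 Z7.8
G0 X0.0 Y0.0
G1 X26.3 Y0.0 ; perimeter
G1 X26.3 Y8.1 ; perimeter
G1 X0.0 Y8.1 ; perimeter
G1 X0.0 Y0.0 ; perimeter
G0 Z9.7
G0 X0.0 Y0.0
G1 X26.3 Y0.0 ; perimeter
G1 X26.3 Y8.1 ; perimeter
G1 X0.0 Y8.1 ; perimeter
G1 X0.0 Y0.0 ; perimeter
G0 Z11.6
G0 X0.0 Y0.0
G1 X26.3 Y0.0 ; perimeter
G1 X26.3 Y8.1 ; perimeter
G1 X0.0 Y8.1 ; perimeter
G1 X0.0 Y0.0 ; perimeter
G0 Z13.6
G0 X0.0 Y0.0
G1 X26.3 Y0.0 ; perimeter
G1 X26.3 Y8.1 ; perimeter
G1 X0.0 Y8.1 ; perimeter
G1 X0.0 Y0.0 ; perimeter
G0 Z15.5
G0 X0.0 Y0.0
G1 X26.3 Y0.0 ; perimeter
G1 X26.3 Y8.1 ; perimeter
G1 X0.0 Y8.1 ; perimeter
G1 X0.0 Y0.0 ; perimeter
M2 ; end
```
solid part
  facet normal 0.0000 0.0000 -1.0000
    outer loop
      vertex 26.3 8.1 0.0
      vertex 26.3 0.0 0.0
      vertex 0.0 0.0 0.0
    endloop
  endfacet
  facet normal 0.0000 0.0000 -1.0000
    outer loop
      vertex 0.0 8.1 0.0
      vertex 26.3 8.1 0.0
      vertex 0.0 0.0 0.0
    endloop
  endfacet
  facet normal 0.0000 0.0000 1.0000
    outer loop
      vertex 0.0 0.0 15.5
      vertex 26.3 0.0 15.5
      vertex 26.3 8.1 15.5
    endloop
  endfacet
  facet normal 0.0000 0.0000 1.0000
    outer loop
      vertex 0.0 0.0 15.5
      vertex 26.3 8.1 15.5
      vertex 0.0 8.1 15.5
    endloop
  endfacet
  facet normal 0.0000 -1.0000 0.0000
    outer loop
      vertex 0.0 0.0 0.0
      vertex 26.3 0.0 0.0
      vertex 26.3 0.0 15.5
    endloop
  endfacet
  facet normal 0.0000 -1.0000 0.0000
    outer loop
      vertex 0.0 0.0 0.0
      vertex 26.3 0.0 15.5
      vertex 0.0 0.0 15.5
    endloop
  endfacet
  facet normal 0.0000 1.0000 0.0000
    outer loop
      vertex 26.3 8.1 15.5
      vertex 26.3 8.1 0.0
      vertex 0.0 8.1 0.0
    endloop
  endfacet
  facet normal 0.0000 1.0000 0.0000
    outer loop
      vertex 0.0 8.1 15.5
      vertex 26.3 8.1 15.5
      vertex 0.0 8.1 0.0
    endloop
  endfacet
  facet normal -1.0000 0.0000 0.0000
    outer loop
      vertex 0.0 8.1 15.5
      vertex 0.0 8.1 0.0
      vertex 0.0 0.0 0.0
    endloop
  endfacet
  facet normal -1.0000 0.0000 0.0000
    outer loop
      vertex 0.0 0.0 15.5
      vertex 0.0 8.1 15.5
      vertex 0.0 0.0 0.0
    endloop
  endfacet
  facet normal 1.0000 0.0000 0.0000
    outer loop
      vertex 26.3 0.0 0.0
      vertex 26.3 8.1 0.0
      vertex 26.3 8.1 15.5
    endloop
  endfacet
  facet normal 1.0000 0.0000 0.0000
    outer loop
      vertex 26.3 0.0 0.0
      vertex 26.3 8.1 15.5
      vertex 26.3 0.0 15.5
    endloop
  endfacet
endsolid part

The G0 Z moves step by Δz≈1.9 mm. Every layer's G1 loop is the same polygon, so the solid is a straight extrusion of it from z=0 to z≈15.5. Closing with flat bottom and top caps and triangulating gives 12 facets — a rectangular box, roughly 26.3 × 8.1 mm footprint and 15.5 mm tall.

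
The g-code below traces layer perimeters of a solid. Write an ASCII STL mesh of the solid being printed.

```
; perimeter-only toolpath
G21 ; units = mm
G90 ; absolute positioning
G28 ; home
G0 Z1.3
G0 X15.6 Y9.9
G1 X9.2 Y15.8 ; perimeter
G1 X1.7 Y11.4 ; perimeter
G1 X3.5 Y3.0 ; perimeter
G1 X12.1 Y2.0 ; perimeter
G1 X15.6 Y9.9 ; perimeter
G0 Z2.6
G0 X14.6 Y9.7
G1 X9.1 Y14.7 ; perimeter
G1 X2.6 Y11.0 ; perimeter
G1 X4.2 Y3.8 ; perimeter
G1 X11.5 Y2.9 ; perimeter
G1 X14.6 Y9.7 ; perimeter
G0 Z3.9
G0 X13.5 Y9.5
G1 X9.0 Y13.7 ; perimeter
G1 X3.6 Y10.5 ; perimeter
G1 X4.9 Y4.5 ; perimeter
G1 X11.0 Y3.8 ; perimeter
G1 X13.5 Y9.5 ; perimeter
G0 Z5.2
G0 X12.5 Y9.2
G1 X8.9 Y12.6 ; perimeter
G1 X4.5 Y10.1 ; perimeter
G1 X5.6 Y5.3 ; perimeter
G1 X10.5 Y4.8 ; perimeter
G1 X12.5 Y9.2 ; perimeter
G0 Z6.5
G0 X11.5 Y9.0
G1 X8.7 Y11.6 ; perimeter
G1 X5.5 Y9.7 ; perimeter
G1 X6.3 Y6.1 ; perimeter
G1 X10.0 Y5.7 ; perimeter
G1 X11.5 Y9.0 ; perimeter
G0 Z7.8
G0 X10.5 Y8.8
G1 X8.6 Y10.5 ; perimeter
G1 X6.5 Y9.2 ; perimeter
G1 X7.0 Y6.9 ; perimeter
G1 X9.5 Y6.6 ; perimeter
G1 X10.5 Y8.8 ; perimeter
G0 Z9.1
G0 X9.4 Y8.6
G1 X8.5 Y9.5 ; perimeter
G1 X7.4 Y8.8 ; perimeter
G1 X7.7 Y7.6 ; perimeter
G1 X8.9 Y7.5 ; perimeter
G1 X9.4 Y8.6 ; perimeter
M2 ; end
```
solid part
  facet normal 0.0000 0.0000 -1.0000
    outer loop
      vertex 0.7 11.8 0.0
      vertex 9.3 16.8 0.0
      vertex 16.6 10.1 0.0
    endloop
  endfacet
  facet normal 0.0000 0.0000 -1.0000
    outer loop
      vertex 2.8 2.2 0.0
      vertex 0.7 11.8 0.0
      vertex 16.6 10.1 0.0
    endloop
  endfacet
  facet normal 0.0000 0.0000 -1.0000
    outer loop
      vertex 12.6 1.1 0.0
      vertex 2.8 2.2 0.0
      vertex 16.6 10.1 0.0
    endloop
  endfacet
  facet normal 0.5660 0.6167 0.5471
    outer loop
      vertex 16.6 10.1 0.0
      vertex 9.3 16.8 0.0
      vertex 8.4 8.4 10.4
    endloop
  endfacet
  facet normal -0.4205 0.7233 0.5478
    outer loop
      vertex 9.3 16.8 0.0
      vertex 0.7 11.8 0.0
      vertex 8.4 8.4 10.4
    endloop
  endfacet
  facet normal -0.8178 -0.1789 0.5470
    outer loop
      vertex 0.7 11.8 0.0
      vertex 2.8 2.2 0.0
      vertex 8.4 8.4 10.4
    endloop
  endfacet
  facet normal -0.0934 -0.8323 0.5465
    outer loop
      vertex 2.8 2.2 0.0
      vertex 12.6 1.1 0.0
      vertex 8.4 8.4 10.4
    endloop
  endfacet
  facet normal 0.7647 -0.3399 0.5474
    outer loop
      vertex 12.6 1.1 0.0
      vertex 16.6 10.1 0.0
      vertex 8.4 8.4 10.4
    endloop
  endfacet
endsolid part

The G0 Z moves step by Δz≈1.3 mm. The G1 loops shrink linearly with z, so the solid tapers from its base footprint up to z≈10.4. Closing with a flat bottom cap and the tapered top and triangulating gives 8 facets — a regular 5-sided pyramid, base circumscribed radius ≈ 8.4 mm, apex at z ≈ 10.4 mm.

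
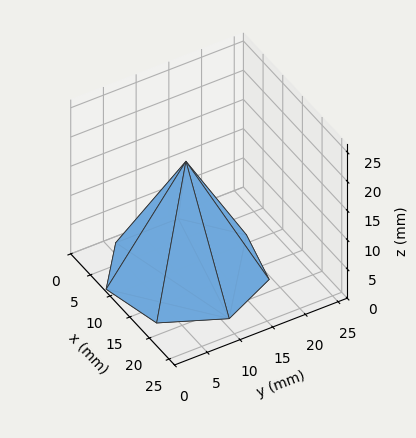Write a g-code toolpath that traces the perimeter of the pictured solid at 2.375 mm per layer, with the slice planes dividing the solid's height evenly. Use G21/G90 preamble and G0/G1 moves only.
Reading the render: the shape is a regular 7-sided pyramid, base circumscribed radius ≈ 11 mm, apex at z ≈ 19 mm (dimensions read to the nearest mm from the axis ticks). For the g-code, the solid's height is divided into equal slices at the stated Δz and each level perimeter traced with G1 moves after a G0 lift.

; perimeter-only toolpath
G21 ; units = mm
G90 ; absolute positioning
G28 ; home
; layer 1
G0 Z2.375
G0 X20.625 Y11.000
G1 X17.001 Y18.525
G1 X8.858 Y20.384
G1 X2.328 Y15.176
G1 X2.328 Y6.824
G1 X8.858 Y1.617
G1 X17.001 Y3.475
G1 X20.625 Y11.000
; layer 2
G0 Z4.750
G0 X19.250 Y11.000
G1 X16.143 Y17.450
G1 X9.164 Y19.043
G1 X3.567 Y14.580
G1 X3.567 Y7.420
G1 X9.164 Y2.957
G1 X16.143 Y4.550
G1 X19.250 Y11.000
; layer 3
G0 Z7.125
G0 X17.875 Y11.000
G1 X15.286 Y16.375
G1 X9.470 Y17.703
G1 X4.806 Y13.983
G1 X4.806 Y8.017
G1 X9.470 Y4.298
G1 X15.286 Y5.625
G1 X17.875 Y11.000
; layer 4
G0 Z9.500
G0 X16.500 Y11.000
G1 X14.429 Y15.300
G1 X9.776 Y16.362
G1 X6.045 Y13.386
G1 X6.045 Y8.614
G1 X9.776 Y5.638
G1 X14.429 Y6.700
G1 X16.500 Y11.000
; layer 5
G0 Z11.875
G0 X15.125 Y11.000
G1 X13.572 Y14.225
G1 X10.082 Y15.021
G1 X7.283 Y12.790
G1 X7.283 Y9.210
G1 X10.082 Y6.979
G1 X13.572 Y7.775
G1 X15.125 Y11.000
; layer 6
G0 Z14.250
G0 X13.750 Y11.000
G1 X12.715 Y13.150
G1 X10.388 Y13.681
G1 X8.522 Y12.193
G1 X8.522 Y9.807
G1 X10.388 Y8.319
G1 X12.715 Y8.850
G1 X13.750 Y11.000
; layer 7
G0 Z16.625
G0 X12.375 Y11.000
G1 X11.857 Y12.075
G1 X10.694 Y12.341
G1 X9.761 Y11.597
G1 X9.761 Y10.403
G1 X10.694 Y9.659
G1 X11.857 Y9.925
G1 X12.375 Y11.000
M2 ; end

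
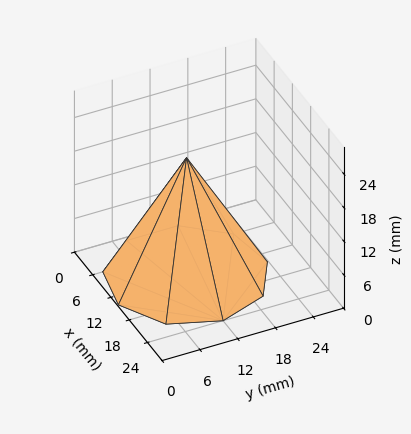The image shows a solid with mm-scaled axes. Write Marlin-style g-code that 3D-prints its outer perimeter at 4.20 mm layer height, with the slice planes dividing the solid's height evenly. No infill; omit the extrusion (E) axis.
Reading the render: the shape is a regular 9-sided pyramid, base circumscribed radius ≈ 12 mm, apex at z ≈ 21 mm (dimensions read to the nearest mm from the axis ticks). For the g-code, the solid's height is divided into equal slices at the stated Δz and each level perimeter traced with G1 moves after a G0 lift.

; perimeter-only toolpath
G21 ; units = mm
G90 ; absolute positioning
G28 ; home
; layer 1
G0 Z4.20
G0 X21.60 Y12.00
G1 X19.35 Y18.17
G1 X13.66 Y21.46
G1 X7.20 Y20.31
G1 X2.98 Y15.28
G1 X2.98 Y8.72
G1 X7.20 Y3.69
G1 X13.66 Y2.54
G1 X19.35 Y5.83
G1 X21.60 Y12.00
; layer 2
G0 Z8.40
G0 X19.20 Y12.00
G1 X17.51 Y16.63
G1 X13.25 Y19.09
G1 X8.40 Y18.23
G1 X5.23 Y14.46
G1 X5.23 Y9.54
G1 X8.40 Y5.77
G1 X13.25 Y4.91
G1 X17.51 Y7.37
G1 X19.20 Y12.00
; layer 3
G0 Z12.60
G0 X16.80 Y12.00
G1 X15.68 Y15.08
G1 X12.83 Y16.73
G1 X9.60 Y16.16
G1 X7.49 Y13.64
G1 X7.49 Y10.36
G1 X9.60 Y7.84
G1 X12.83 Y7.27
G1 X15.68 Y8.92
G1 X16.80 Y12.00
; layer 4
G0 Z16.80
G0 X14.40 Y12.00
G1 X13.84 Y13.54
G1 X12.42 Y14.36
G1 X10.80 Y14.08
G1 X9.74 Y12.82
G1 X9.74 Y11.18
G1 X10.80 Y9.92
G1 X12.42 Y9.64
G1 X13.84 Y10.46
G1 X14.40 Y12.00
M2 ; end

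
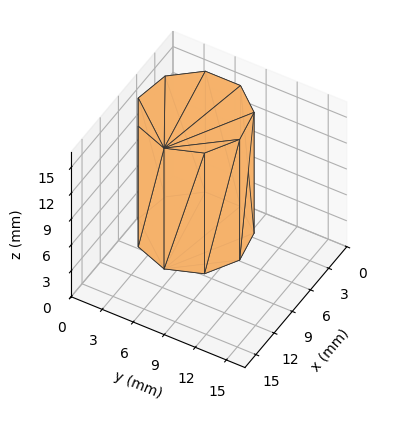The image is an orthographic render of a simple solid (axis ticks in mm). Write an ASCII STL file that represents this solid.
Reading the render: the shape is a regular 9-sided prism (a cylinder approximated with 9 flat sides), circumscribed radius ≈ 5 mm, height ≈ 14 mm (dimensions read to the nearest mm from the axis ticks). For the STL, each face is triangulated and given an outward normal.

solid part
  facet normal 0.0000 0.0000 -1.0000
    outer loop
      vertex 5.9 9.9 0.0
      vertex 8.8 8.2 0.0
      vertex 10.0 5.0 0.0
    endloop
  endfacet
  facet normal 0.0000 0.0000 -1.0000
    outer loop
      vertex 2.5 9.3 0.0
      vertex 5.9 9.9 0.0
      vertex 10.0 5.0 0.0
    endloop
  endfacet
  facet normal 0.0000 0.0000 -1.0000
    outer loop
      vertex 0.3 6.7 0.0
      vertex 2.5 9.3 0.0
      vertex 10.0 5.0 0.0
    endloop
  endfacet
  facet normal 0.0000 0.0000 -1.0000
    outer loop
      vertex 0.3 3.3 0.0
      vertex 0.3 6.7 0.0
      vertex 10.0 5.0 0.0
    endloop
  endfacet
  facet normal 0.0000 0.0000 -1.0000
    outer loop
      vertex 2.5 0.7 0.0
      vertex 0.3 3.3 0.0
      vertex 10.0 5.0 0.0
    endloop
  endfacet
  facet normal 0.0000 0.0000 -1.0000
    outer loop
      vertex 5.9 0.1 0.0
      vertex 2.5 0.7 0.0
      vertex 10.0 5.0 0.0
    endloop
  endfacet
  facet normal 0.0000 0.0000 -1.0000
    outer loop
      vertex 8.8 1.8 0.0
      vertex 5.9 0.1 0.0
      vertex 10.0 5.0 0.0
    endloop
  endfacet
  facet normal 0.0000 0.0000 1.0000
    outer loop
      vertex 10.0 5.0 14.0
      vertex 8.8 8.2 14.0
      vertex 5.9 9.9 14.0
    endloop
  endfacet
  facet normal 0.0000 0.0000 1.0000
    outer loop
      vertex 10.0 5.0 14.0
      vertex 5.9 9.9 14.0
      vertex 2.5 9.3 14.0
    endloop
  endfacet
  facet normal 0.0000 0.0000 1.0000
    outer loop
      vertex 10.0 5.0 14.0
      vertex 2.5 9.3 14.0
      vertex 0.3 6.7 14.0
    endloop
  endfacet
  facet normal 0.0000 0.0000 1.0000
    outer loop
      vertex 10.0 5.0 14.0
      vertex 0.3 6.7 14.0
      vertex 0.3 3.3 14.0
    endloop
  endfacet
  facet normal 0.0000 0.0000 1.0000
    outer loop
      vertex 10.0 5.0 14.0
      vertex 0.3 3.3 14.0
      vertex 2.5 0.7 14.0
    endloop
  endfacet
  facet normal 0.0000 0.0000 1.0000
    outer loop
      vertex 10.0 5.0 14.0
      vertex 2.5 0.7 14.0
      vertex 5.9 0.1 14.0
    endloop
  endfacet
  facet normal 0.0000 0.0000 1.0000
    outer loop
      vertex 10.0 5.0 14.0
      vertex 5.9 0.1 14.0
      vertex 8.8 1.8 14.0
    endloop
  endfacet
  facet normal 0.9363 0.3511 0.0000
    outer loop
      vertex 10.0 5.0 0.0
      vertex 8.8 8.2 0.0
      vertex 8.8 8.2 14.0
    endloop
  endfacet
  facet normal 0.9363 0.3511 0.0000
    outer loop
      vertex 10.0 5.0 0.0
      vertex 8.8 8.2 14.0
      vertex 10.0 5.0 14.0
    endloop
  endfacet
  facet normal 0.5057 0.8627 0.0000
    outer loop
      vertex 8.8 8.2 0.0
      vertex 5.9 9.9 0.0
      vertex 5.9 9.9 14.0
    endloop
  endfacet
  facet normal 0.5057 0.8627 0.0000
    outer loop
      vertex 8.8 8.2 0.0
      vertex 5.9 9.9 14.0
      vertex 8.8 8.2 14.0
    endloop
  endfacet
  facet normal -0.1738 0.9848 0.0000
    outer loop
      vertex 5.9 9.9 0.0
      vertex 2.5 9.3 0.0
      vertex 2.5 9.3 14.0
    endloop
  endfacet
  facet normal -0.1738 0.9848 0.0000
    outer loop
      vertex 5.9 9.9 0.0
      vertex 2.5 9.3 14.0
      vertex 5.9 9.9 14.0
    endloop
  endfacet
  facet normal -0.7634 0.6459 0.0000
    outer loop
      vertex 2.5 9.3 0.0
      vertex 0.3 6.7 0.0
      vertex 0.3 6.7 14.0
    endloop
  endfacet
  facet normal -0.7634 0.6459 0.0000
    outer loop
      vertex 2.5 9.3 0.0
      vertex 0.3 6.7 14.0
      vertex 2.5 9.3 14.0
    endloop
  endfacet
  facet normal -1.0000 0.0000 0.0000
    outer loop
      vertex 0.3 6.7 0.0
      vertex 0.3 3.3 0.0
      vertex 0.3 3.3 14.0
    endloop
  endfacet
  facet normal -1.0000 0.0000 0.0000
    outer loop
      vertex 0.3 6.7 0.0
      vertex 0.3 3.3 14.0
      vertex 0.3 6.7 14.0
    endloop
  endfacet
  facet normal -0.7634 -0.6459 0.0000
    outer loop
      vertex 0.3 3.3 0.0
      vertex 2.5 0.7 0.0
      vertex 2.5 0.7 14.0
    endloop
  endfacet
  facet normal -0.7634 -0.6459 0.0000
    outer loop
      vertex 0.3 3.3 0.0
      vertex 2.5 0.7 14.0
      vertex 0.3 3.3 14.0
    endloop
  endfacet
  facet normal -0.1738 -0.9848 0.0000
    outer loop
      vertex 2.5 0.7 0.0
      vertex 5.9 0.1 0.0
      vertex 5.9 0.1 14.0
    endloop
  endfacet
  facet normal -0.1738 -0.9848 0.0000
    outer loop
      vertex 2.5 0.7 0.0
      vertex 5.9 0.1 14.0
      vertex 2.5 0.7 14.0
    endloop
  endfacet
  facet normal 0.5057 -0.8627 0.0000
    outer loop
      vertex 5.9 0.1 0.0
      vertex 8.8 1.8 0.0
      vertex 8.8 1.8 14.0
    endloop
  endfacet
  facet normal 0.5057 -0.8627 0.0000
    outer loop
      vertex 5.9 0.1 0.0
      vertex 8.8 1.8 14.0
      vertex 5.9 0.1 14.0
    endloop
  endfacet
  facet normal 0.9363 -0.3511 0.0000
    outer loop
      vertex 8.8 1.8 0.0
      vertex 10.0 5.0 0.0
      vertex 10.0 5.0 14.0
    endloop
  endfacet
  facet normal 0.9363 -0.3511 0.0000
    outer loop
      vertex 8.8 1.8 0.0
      vertex 10.0 5.0 14.0
      vertex 8.8 1.8 14.0
    endloop
  endfacet
endsolid part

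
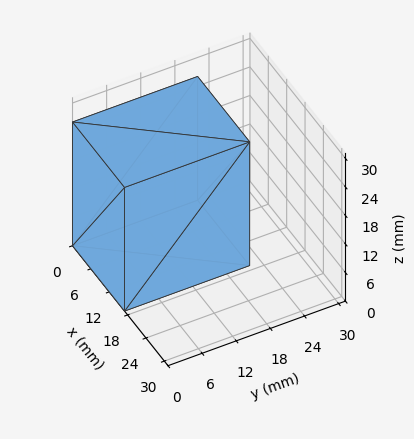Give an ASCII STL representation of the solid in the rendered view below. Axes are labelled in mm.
Reading the render: the shape is a rectangular box, roughly 17 × 22 mm footprint and 26 mm tall (dimensions read to the nearest mm from the axis ticks). For the STL, each face is triangulated and given an outward normal.

solid part
  facet normal 0.0000 0.0000 -1.0000
    outer loop
      vertex 17.000 22.000 0.000
      vertex 17.000 0.000 0.000
      vertex 0.000 0.000 0.000
    endloop
  endfacet
  facet normal 0.0000 0.0000 -1.0000
    outer loop
      vertex 0.000 22.000 0.000
      vertex 17.000 22.000 0.000
      vertex 0.000 0.000 0.000
    endloop
  endfacet
  facet normal 0.0000 0.0000 1.0000
    outer loop
      vertex 0.000 0.000 26.000
      vertex 17.000 0.000 26.000
      vertex 17.000 22.000 26.000
    endloop
  endfacet
  facet normal 0.0000 0.0000 1.0000
    outer loop
      vertex 0.000 0.000 26.000
      vertex 17.000 22.000 26.000
      vertex 0.000 22.000 26.000
    endloop
  endfacet
  facet normal 0.0000 -1.0000 0.0000
    outer loop
      vertex 0.000 0.000 0.000
      vertex 17.000 0.000 0.000
      vertex 17.000 0.000 26.000
    endloop
  endfacet
  facet normal 0.0000 -1.0000 0.0000
    outer loop
      vertex 0.000 0.000 0.000
      vertex 17.000 0.000 26.000
      vertex 0.000 0.000 26.000
    endloop
  endfacet
  facet normal 0.0000 1.0000 0.0000
    outer loop
      vertex 17.000 22.000 26.000
      vertex 17.000 22.000 0.000
      vertex 0.000 22.000 0.000
    endloop
  endfacet
  facet normal 0.0000 1.0000 0.0000
    outer loop
      vertex 0.000 22.000 26.000
      vertex 17.000 22.000 26.000
      vertex 0.000 22.000 0.000
    endloop
  endfacet
  facet normal -1.0000 0.0000 0.0000
    outer loop
      vertex 0.000 22.000 26.000
      vertex 0.000 22.000 0.000
      vertex 0.000 0.000 0.000
    endloop
  endfacet
  facet normal -1.0000 0.0000 0.0000
    outer loop
      vertex 0.000 0.000 26.000
      vertex 0.000 22.000 26.000
      vertex 0.000 0.000 0.000
    endloop
  endfacet
  facet normal 1.0000 0.0000 0.0000
    outer loop
      vertex 17.000 0.000 0.000
      vertex 17.000 22.000 0.000
      vertex 17.000 22.000 26.000
    endloop
  endfacet
  facet normal 1.0000 0.0000 0.0000
    outer loop
      vertex 17.000 0.000 0.000
      vertex 17.000 22.000 26.000
      vertex 17.000 0.000 26.000
    endloop
  endfacet
endsolid part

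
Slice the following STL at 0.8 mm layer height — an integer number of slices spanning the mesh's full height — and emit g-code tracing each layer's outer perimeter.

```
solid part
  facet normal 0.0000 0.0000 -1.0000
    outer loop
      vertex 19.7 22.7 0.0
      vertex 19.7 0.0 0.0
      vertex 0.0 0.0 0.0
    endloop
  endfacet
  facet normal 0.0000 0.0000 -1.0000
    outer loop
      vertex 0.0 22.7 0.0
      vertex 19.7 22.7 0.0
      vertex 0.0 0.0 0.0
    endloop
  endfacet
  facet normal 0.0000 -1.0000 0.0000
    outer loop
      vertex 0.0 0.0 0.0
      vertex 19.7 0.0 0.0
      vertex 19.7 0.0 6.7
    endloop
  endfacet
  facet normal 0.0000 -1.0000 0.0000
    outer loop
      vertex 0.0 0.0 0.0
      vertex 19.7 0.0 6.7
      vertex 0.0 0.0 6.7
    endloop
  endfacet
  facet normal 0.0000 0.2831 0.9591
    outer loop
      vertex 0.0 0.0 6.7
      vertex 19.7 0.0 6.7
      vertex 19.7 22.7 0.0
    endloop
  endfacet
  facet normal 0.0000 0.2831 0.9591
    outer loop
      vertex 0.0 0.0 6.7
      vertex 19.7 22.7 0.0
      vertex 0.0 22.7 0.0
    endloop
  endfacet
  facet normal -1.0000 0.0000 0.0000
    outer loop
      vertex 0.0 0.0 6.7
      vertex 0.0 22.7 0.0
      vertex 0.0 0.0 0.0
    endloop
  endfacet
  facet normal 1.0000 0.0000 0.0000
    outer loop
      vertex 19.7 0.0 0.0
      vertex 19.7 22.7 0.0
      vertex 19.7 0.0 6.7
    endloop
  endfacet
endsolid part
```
; perimeter-only toolpath
G21 ; units = mm
G90 ; absolute positioning
G28 ; home
; layer 1
G0 Z0.8
G0 X0.0 Y0.0
G1 X19.7 Y0.0
G1 X19.7 Y19.9
G1 X0.0 Y19.9
G1 X0.0 Y0.0
; layer 2
G0 Z1.7
G0 X0.0 Y0.0
G1 X19.7 Y0.0
G1 X19.7 Y17.0
G1 X0.0 Y17.0
G1 X0.0 Y0.0
; layer 3
G0 Z2.5
G0 X0.0 Y0.0
G1 X19.7 Y0.0
G1 X19.7 Y14.2
G1 X0.0 Y14.2
G1 X0.0 Y0.0
; layer 4
G0 Z3.4
G0 X0.0 Y0.0
G1 X19.7 Y0.0
G1 X19.7 Y11.3
G1 X0.0 Y11.3
G1 X0.0 Y0.0
; layer 5
G0 Z4.2
G0 X0.0 Y0.0
G1 X19.7 Y0.0
G1 X19.7 Y8.5
G1 X0.0 Y8.5
G1 X0.0 Y0.0
; layer 6
G0 Z5.0
G0 X0.0 Y0.0
G1 X19.7 Y0.0
G1 X19.7 Y5.7
G1 X0.0 Y5.7
G1 X0.0 Y0.0
; layer 7
G0 Z5.9
G0 X0.0 Y0.0
G1 X19.7 Y0.0
G1 X19.7 Y2.8
G1 X0.0 Y2.8
G1 X0.0 Y0.0
M2 ; end

The solid is a wedge (ramp): 19.7 × 22.7 mm base, rising to 6.7 mm along the y=0 edge and sloping linearly to z=0 at y=22.7. Slicing at Δz = 0.8 mm — 8 equal slices spanning the solid's height, so layer i sits at z = i·h/8 — gives 7 non-empty perimeters. Each is a 4-segment closed polygon; G0 lifts to the layer z and rapids to the start vertex, then G1 traces the edges. The cross-section shrinks linearly with z (the slice at the apex is degenerate and omitted).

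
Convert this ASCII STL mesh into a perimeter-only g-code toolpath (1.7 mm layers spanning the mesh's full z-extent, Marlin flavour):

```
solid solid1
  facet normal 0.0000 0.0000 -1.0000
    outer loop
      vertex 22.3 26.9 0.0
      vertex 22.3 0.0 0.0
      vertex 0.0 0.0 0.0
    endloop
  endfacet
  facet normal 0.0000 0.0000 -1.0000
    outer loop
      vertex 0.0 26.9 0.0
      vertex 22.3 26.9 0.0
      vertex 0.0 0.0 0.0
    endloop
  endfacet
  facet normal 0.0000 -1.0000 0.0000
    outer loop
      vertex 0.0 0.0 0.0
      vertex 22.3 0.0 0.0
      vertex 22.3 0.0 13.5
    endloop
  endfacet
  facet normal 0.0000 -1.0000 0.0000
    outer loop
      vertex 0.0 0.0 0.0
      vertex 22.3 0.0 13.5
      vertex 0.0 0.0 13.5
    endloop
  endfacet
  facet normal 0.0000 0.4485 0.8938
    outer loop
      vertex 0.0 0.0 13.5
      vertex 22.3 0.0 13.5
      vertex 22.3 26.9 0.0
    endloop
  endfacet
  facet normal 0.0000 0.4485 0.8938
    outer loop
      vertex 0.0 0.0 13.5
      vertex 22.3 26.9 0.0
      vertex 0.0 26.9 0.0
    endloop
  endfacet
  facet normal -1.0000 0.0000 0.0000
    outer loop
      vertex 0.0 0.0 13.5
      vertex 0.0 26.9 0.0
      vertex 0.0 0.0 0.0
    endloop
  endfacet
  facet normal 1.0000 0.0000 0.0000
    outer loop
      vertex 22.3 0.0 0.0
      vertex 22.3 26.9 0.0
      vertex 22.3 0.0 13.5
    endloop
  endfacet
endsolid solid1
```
; perimeter-only toolpath
G21 ; units = mm
G90 ; absolute positioning
G28 ; home
; layer 1
G0 Z1.7
G0 X0.0 Y0.0
G1 X22.3 Y0.0
G1 X22.3 Y23.5
G1 X0.0 Y23.5
G1 X0.0 Y0.0
; layer 2
G0 Z3.4
G0 X0.0 Y0.0
G1 X22.3 Y0.0
G1 X22.3 Y20.2
G1 X0.0 Y20.2
G1 X0.0 Y0.0
; layer 3
G0 Z5.1
G0 X0.0 Y0.0
G1 X22.3 Y0.0
G1 X22.3 Y16.8
G1 X0.0 Y16.8
G1 X0.0 Y0.0
; layer 4
G0 Z6.8
G0 X0.0 Y0.0
G1 X22.3 Y0.0
G1 X22.3 Y13.4
G1 X0.0 Y13.4
G1 X0.0 Y0.0
; layer 5
G0 Z8.4
G0 X0.0 Y0.0
G1 X22.3 Y0.0
G1 X22.3 Y10.1
G1 X0.0 Y10.1
G1 X0.0 Y0.0
; layer 6
G0 Z10.1
G0 X0.0 Y0.0
G1 X22.3 Y0.0
G1 X22.3 Y6.7
G1 X0.0 Y6.7
G1 X0.0 Y0.0
; layer 7
G0 Z11.8
G0 X0.0 Y0.0
G1 X22.3 Y0.0
G1 X22.3 Y3.4
G1 X0.0 Y3.4
G1 X0.0 Y0.0
M2 ; end

The solid is a wedge (ramp): 22.3 × 26.9 mm base, rising to 13.5 mm along the y=0 edge and sloping linearly to z=0 at y=26.9. Slicing at Δz = 1.7 mm — 8 equal slices spanning the solid's height, so layer i sits at z = i·h/8 — gives 7 non-empty perimeters. Each is a 4-segment closed polygon; G0 lifts to the layer z and rapids to the start vertex, then G1 traces the edges. The cross-section shrinks linearly with z (the slice at the apex is degenerate and omitted).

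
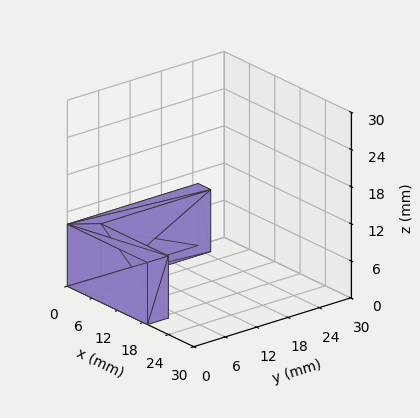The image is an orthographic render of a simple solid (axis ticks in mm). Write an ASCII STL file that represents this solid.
Reading the render: the shape is an L-shaped prism: outer 19 × 25 mm, arm thicknesses ≈ 4 mm (horizontal) and 3 mm (vertical), extruded 10 mm in z (dimensions read to the nearest mm from the axis ticks). For the STL, each face is triangulated and given an outward normal.

solid part
  facet normal 0.0000 0.0000 -1.0000
    outer loop
      vertex 19.000 4.000 0.000
      vertex 19.000 0.000 0.000
      vertex 0.000 0.000 0.000
    endloop
  endfacet
  facet normal 0.0000 0.0000 -1.0000
    outer loop
      vertex 3.000 4.000 0.000
      vertex 19.000 4.000 0.000
      vertex 0.000 0.000 0.000
    endloop
  endfacet
  facet normal 0.0000 0.0000 -1.0000
    outer loop
      vertex 3.000 25.000 0.000
      vertex 3.000 4.000 0.000
      vertex 0.000 0.000 0.000
    endloop
  endfacet
  facet normal 0.0000 0.0000 -1.0000
    outer loop
      vertex 0.000 25.000 0.000
      vertex 3.000 25.000 0.000
      vertex 0.000 0.000 0.000
    endloop
  endfacet
  facet normal 0.0000 0.0000 1.0000
    outer loop
      vertex 0.000 0.000 10.000
      vertex 19.000 0.000 10.000
      vertex 19.000 4.000 10.000
    endloop
  endfacet
  facet normal 0.0000 0.0000 1.0000
    outer loop
      vertex 0.000 0.000 10.000
      vertex 19.000 4.000 10.000
      vertex 3.000 4.000 10.000
    endloop
  endfacet
  facet normal 0.0000 0.0000 1.0000
    outer loop
      vertex 0.000 0.000 10.000
      vertex 3.000 4.000 10.000
      vertex 3.000 25.000 10.000
    endloop
  endfacet
  facet normal 0.0000 0.0000 1.0000
    outer loop
      vertex 0.000 0.000 10.000
      vertex 3.000 25.000 10.000
      vertex 0.000 25.000 10.000
    endloop
  endfacet
  facet normal 0.0000 -1.0000 0.0000
    outer loop
      vertex 0.000 0.000 0.000
      vertex 19.000 0.000 0.000
      vertex 19.000 0.000 10.000
    endloop
  endfacet
  facet normal 0.0000 -1.0000 0.0000
    outer loop
      vertex 0.000 0.000 0.000
      vertex 19.000 0.000 10.000
      vertex 0.000 0.000 10.000
    endloop
  endfacet
  facet normal 1.0000 0.0000 0.0000
    outer loop
      vertex 19.000 0.000 0.000
      vertex 19.000 4.000 0.000
      vertex 19.000 4.000 10.000
    endloop
  endfacet
  facet normal 1.0000 0.0000 0.0000
    outer loop
      vertex 19.000 0.000 0.000
      vertex 19.000 4.000 10.000
      vertex 19.000 0.000 10.000
    endloop
  endfacet
  facet normal 0.0000 1.0000 0.0000
    outer loop
      vertex 19.000 4.000 0.000
      vertex 3.000 4.000 0.000
      vertex 3.000 4.000 10.000
    endloop
  endfacet
  facet normal 0.0000 1.0000 0.0000
    outer loop
      vertex 19.000 4.000 0.000
      vertex 3.000 4.000 10.000
      vertex 19.000 4.000 10.000
    endloop
  endfacet
  facet normal 1.0000 0.0000 0.0000
    outer loop
      vertex 3.000 4.000 0.000
      vertex 3.000 25.000 0.000
      vertex 3.000 25.000 10.000
    endloop
  endfacet
  facet normal 1.0000 0.0000 0.0000
    outer loop
      vertex 3.000 4.000 0.000
      vertex 3.000 25.000 10.000
      vertex 3.000 4.000 10.000
    endloop
  endfacet
  facet normal 0.0000 1.0000 0.0000
    outer loop
      vertex 3.000 25.000 0.000
      vertex 0.000 25.000 0.000
      vertex 0.000 25.000 10.000
    endloop
  endfacet
  facet normal 0.0000 1.0000 0.0000
    outer loop
      vertex 3.000 25.000 0.000
      vertex 0.000 25.000 10.000
      vertex 3.000 25.000 10.000
    endloop
  endfacet
  facet normal -1.0000 0.0000 0.0000
    outer loop
      vertex 0.000 25.000 0.000
      vertex 0.000 0.000 0.000
      vertex 0.000 0.000 10.000
    endloop
  endfacet
  facet normal -1.0000 0.0000 0.0000
    outer loop
      vertex 0.000 25.000 0.000
      vertex 0.000 0.000 10.000
      vertex 0.000 25.000 10.000
    endloop
  endfacet
endsolid part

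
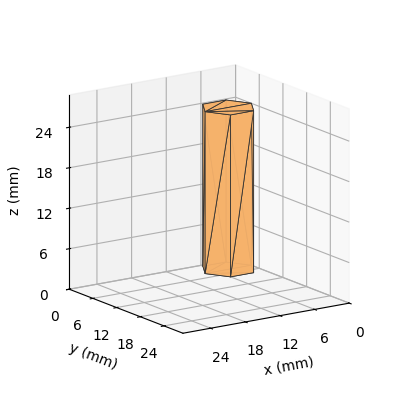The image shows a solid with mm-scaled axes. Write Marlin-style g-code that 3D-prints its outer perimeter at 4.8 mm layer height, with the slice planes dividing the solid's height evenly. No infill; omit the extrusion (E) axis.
Reading the render: the shape is a regular 6-sided prism (a cylinder approximated with 6 flat sides), circumscribed radius ≈ 4 mm, height ≈ 24 mm (dimensions read to the nearest mm from the axis ticks). For the g-code, the solid's height is divided into equal slices at the stated Δz and each level perimeter traced with G1 moves after a G0 lift.

; perimeter-only toolpath
G21 ; units = mm
G90 ; absolute positioning
G28 ; home
; layer 1
G0 Z4.8
G0 X8.0 Y4.0
G1 X6.0 Y7.5
G1 X2.0 Y7.5
G1 X0.0 Y4.0
G1 X2.0 Y0.5
G1 X6.0 Y0.5
G1 X8.0 Y4.0
; layer 2
G0 Z9.6
G0 X8.0 Y4.0
G1 X6.0 Y7.5
G1 X2.0 Y7.5
G1 X0.0 Y4.0
G1 X2.0 Y0.5
G1 X6.0 Y0.5
G1 X8.0 Y4.0
; layer 3
G0 Z14.4
G0 X8.0 Y4.0
G1 X6.0 Y7.5
G1 X2.0 Y7.5
G1 X0.0 Y4.0
G1 X2.0 Y0.5
G1 X6.0 Y0.5
G1 X8.0 Y4.0
; layer 4
G0 Z19.2
G0 X8.0 Y4.0
G1 X6.0 Y7.5
G1 X2.0 Y7.5
G1 X0.0 Y4.0
G1 X2.0 Y0.5
G1 X6.0 Y0.5
G1 X8.0 Y4.0
; layer 5
G0 Z24.0
G0 X8.0 Y4.0
G1 X6.0 Y7.5
G1 X2.0 Y7.5
G1 X0.0 Y4.0
G1 X2.0 Y0.5
G1 X6.0 Y0.5
G1 X8.0 Y4.0
M2 ; end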